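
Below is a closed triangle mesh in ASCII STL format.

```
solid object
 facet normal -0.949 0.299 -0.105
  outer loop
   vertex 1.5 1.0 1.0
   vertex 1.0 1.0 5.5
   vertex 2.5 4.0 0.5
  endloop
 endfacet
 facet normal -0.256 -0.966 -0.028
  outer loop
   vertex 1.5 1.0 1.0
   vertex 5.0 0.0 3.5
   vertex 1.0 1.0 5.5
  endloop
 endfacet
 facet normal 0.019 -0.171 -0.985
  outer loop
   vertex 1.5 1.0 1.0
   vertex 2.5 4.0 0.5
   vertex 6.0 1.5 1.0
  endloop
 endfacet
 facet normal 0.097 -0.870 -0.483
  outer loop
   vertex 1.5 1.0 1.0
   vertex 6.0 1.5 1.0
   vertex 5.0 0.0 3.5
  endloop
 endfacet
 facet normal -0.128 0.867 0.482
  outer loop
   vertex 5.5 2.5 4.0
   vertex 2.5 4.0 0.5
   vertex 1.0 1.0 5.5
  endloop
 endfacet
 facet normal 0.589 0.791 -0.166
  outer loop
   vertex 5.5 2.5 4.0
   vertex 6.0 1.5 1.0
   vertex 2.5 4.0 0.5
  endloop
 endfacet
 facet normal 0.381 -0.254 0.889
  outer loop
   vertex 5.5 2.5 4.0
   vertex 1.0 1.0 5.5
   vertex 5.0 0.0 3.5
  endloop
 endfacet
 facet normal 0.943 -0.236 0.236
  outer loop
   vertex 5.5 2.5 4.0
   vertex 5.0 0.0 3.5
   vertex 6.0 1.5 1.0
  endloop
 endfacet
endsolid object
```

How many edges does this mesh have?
12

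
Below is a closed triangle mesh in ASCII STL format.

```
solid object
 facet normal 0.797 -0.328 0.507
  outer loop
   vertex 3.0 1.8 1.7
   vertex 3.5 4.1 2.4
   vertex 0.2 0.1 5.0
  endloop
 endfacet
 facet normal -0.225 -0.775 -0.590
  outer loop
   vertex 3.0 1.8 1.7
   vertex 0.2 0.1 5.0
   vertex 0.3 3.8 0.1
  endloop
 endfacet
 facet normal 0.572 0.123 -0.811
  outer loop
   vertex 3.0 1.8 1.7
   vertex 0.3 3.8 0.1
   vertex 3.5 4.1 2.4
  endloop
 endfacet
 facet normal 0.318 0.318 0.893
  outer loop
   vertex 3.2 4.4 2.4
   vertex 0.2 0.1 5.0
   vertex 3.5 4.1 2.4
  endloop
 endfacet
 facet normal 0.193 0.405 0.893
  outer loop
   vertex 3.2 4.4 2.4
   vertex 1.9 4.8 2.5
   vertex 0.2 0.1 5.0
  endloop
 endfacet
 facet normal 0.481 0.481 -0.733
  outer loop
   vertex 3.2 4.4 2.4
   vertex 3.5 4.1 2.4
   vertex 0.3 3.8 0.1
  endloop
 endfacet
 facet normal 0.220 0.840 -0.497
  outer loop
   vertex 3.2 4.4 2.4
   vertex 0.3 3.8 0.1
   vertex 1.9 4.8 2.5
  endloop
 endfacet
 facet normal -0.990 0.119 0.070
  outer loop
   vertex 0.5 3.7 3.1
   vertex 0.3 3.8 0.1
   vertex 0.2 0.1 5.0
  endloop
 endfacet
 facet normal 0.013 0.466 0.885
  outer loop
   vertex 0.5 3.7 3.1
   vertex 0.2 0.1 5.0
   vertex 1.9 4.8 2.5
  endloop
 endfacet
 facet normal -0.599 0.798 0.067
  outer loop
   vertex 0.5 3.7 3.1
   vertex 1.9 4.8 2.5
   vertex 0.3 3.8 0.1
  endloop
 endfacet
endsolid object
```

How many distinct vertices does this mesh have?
7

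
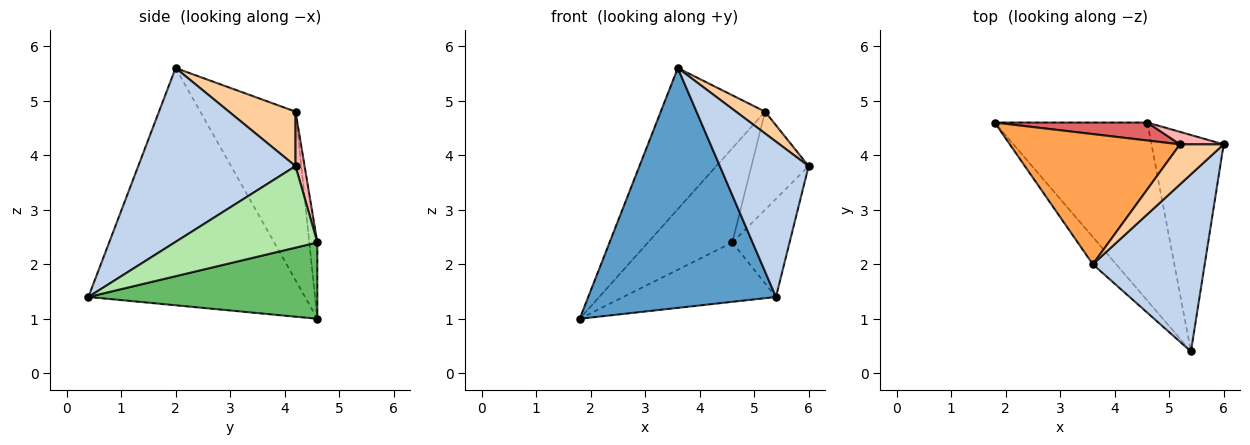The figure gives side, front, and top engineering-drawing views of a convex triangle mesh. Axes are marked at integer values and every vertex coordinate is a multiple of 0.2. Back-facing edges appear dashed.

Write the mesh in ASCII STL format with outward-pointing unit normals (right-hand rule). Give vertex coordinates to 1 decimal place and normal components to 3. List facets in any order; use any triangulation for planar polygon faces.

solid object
 facet normal -0.754 -0.653 -0.074
  outer loop
   vertex 3.6 2.0 5.6
   vertex 1.8 4.6 1.0
   vertex 5.4 0.4 1.4
  endloop
 endfacet
 facet normal 0.760 -0.429 0.489
  outer loop
   vertex 3.6 2.0 5.6
   vertex 5.4 0.4 1.4
   vertex 6.0 4.2 3.8
  endloop
 endfacet
 facet normal -0.557 0.610 0.563
  outer loop
   vertex 5.2 4.2 4.8
   vertex 1.8 4.6 1.0
   vertex 3.6 2.0 5.6
  endloop
 endfacet
 facet normal 0.739 -0.323 0.591
  outer loop
   vertex 5.2 4.2 4.8
   vertex 3.6 2.0 5.6
   vertex 6.0 4.2 3.8
  endloop
 endfacet
 facet normal 0.429 0.286 -0.857
  outer loop
   vertex 4.6 4.6 2.4
   vertex 5.4 0.4 1.4
   vertex 1.8 4.6 1.0
  endloop
 endfacet
 facet normal 0.717 0.288 -0.635
  outer loop
   vertex 4.6 4.6 2.4
   vertex 6.0 4.2 3.8
   vertex 5.4 0.4 1.4
  endloop
 endfacet
 facet normal -0.093 0.978 0.186
  outer loop
   vertex 4.6 4.6 2.4
   vertex 1.8 4.6 1.0
   vertex 5.2 4.2 4.8
  endloop
 endfacet
 facet normal 0.156 0.980 0.124
  outer loop
   vertex 4.6 4.6 2.4
   vertex 5.2 4.2 4.8
   vertex 6.0 4.2 3.8
  endloop
 endfacet
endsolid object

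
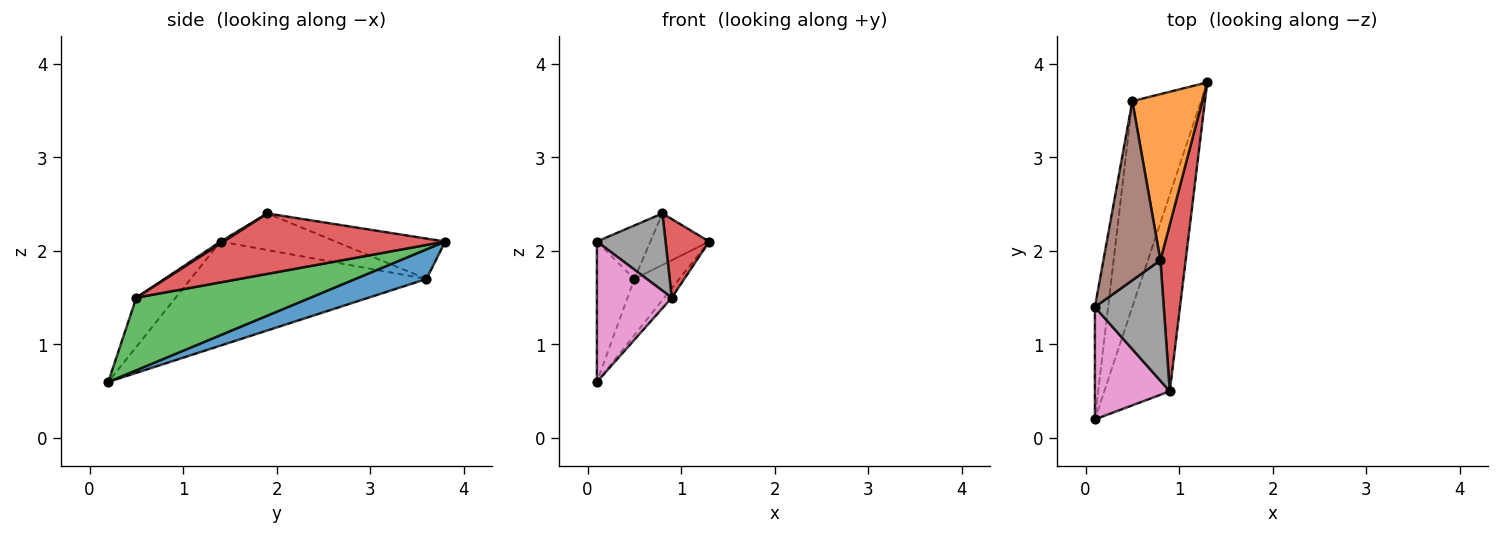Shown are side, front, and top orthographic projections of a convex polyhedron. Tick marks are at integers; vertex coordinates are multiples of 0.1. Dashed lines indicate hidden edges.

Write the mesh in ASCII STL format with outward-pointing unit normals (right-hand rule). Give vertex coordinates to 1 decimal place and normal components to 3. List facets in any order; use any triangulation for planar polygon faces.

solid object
 facet normal 0.385 0.243 -0.891
  outer loop
   vertex 0.5 3.6 1.7
   vertex 1.3 3.8 2.1
   vertex 0.1 0.2 0.6
  endloop
 endfacet
 facet normal -0.483 0.259 0.836
  outer loop
   vertex 0.5 3.6 1.7
   vertex 0.8 1.9 2.4
   vertex 1.3 3.8 2.1
  endloop
 endfacet
 facet normal 0.742 0.032 -0.670
  outer loop
   vertex 0.9 0.5 1.5
   vertex 0.1 0.2 0.6
   vertex 1.3 3.8 2.1
  endloop
 endfacet
 facet normal 0.908 -0.179 0.379
  outer loop
   vertex 0.9 0.5 1.5
   vertex 1.3 3.8 2.1
   vertex 0.8 1.9 2.4
  endloop
 endfacet
 facet normal -0.980 0.156 -0.124
  outer loop
   vertex 0.1 1.4 2.1
   vertex 0.5 3.6 1.7
   vertex 0.1 0.2 0.6
  endloop
 endfacet
 facet normal -0.524 0.244 0.816
  outer loop
   vertex 0.1 1.4 2.1
   vertex 0.8 1.9 2.4
   vertex 0.5 3.6 1.7
  endloop
 endfacet
 facet normal -0.379 -0.723 0.578
  outer loop
   vertex 0.1 1.4 2.1
   vertex 0.1 0.2 0.6
   vertex 0.9 0.5 1.5
  endloop
 endfacet
 facet normal 0.025 -0.539 0.842
  outer loop
   vertex 0.1 1.4 2.1
   vertex 0.9 0.5 1.5
   vertex 0.8 1.9 2.4
  endloop
 endfacet
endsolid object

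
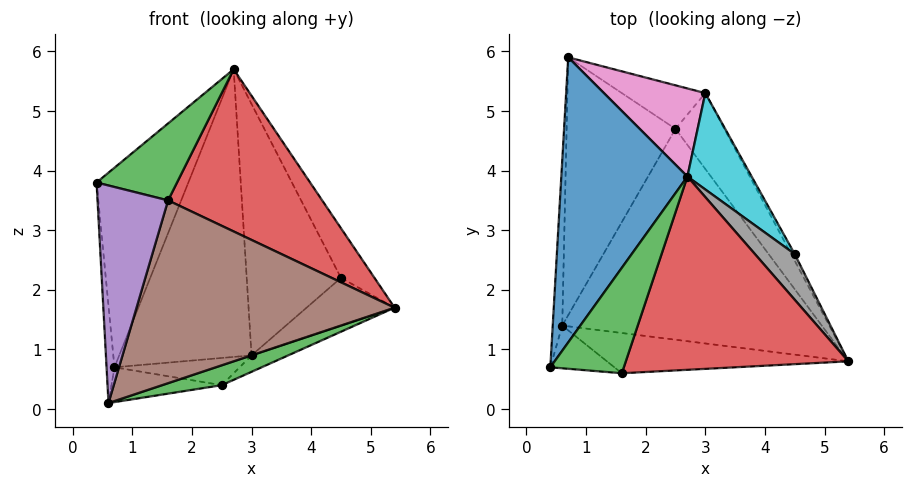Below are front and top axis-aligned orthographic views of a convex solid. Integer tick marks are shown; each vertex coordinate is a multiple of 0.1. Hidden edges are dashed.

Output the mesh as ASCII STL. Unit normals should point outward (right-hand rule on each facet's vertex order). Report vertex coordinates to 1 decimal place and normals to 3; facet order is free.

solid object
 facet normal -0.828 0.322 0.460
  outer loop
   vertex 2.7 3.9 5.7
   vertex 0.7 5.9 0.7
   vertex 0.4 0.7 3.8
  endloop
 endfacet
 facet normal -0.998 0.029 -0.049
  outer loop
   vertex 0.6 1.4 0.1
   vertex 0.4 0.7 3.8
   vertex 0.7 5.9 0.7
  endloop
 endfacet
 facet normal 0.151 -0.583 0.799
  outer loop
   vertex 1.6 0.6 3.5
   vertex 2.7 3.9 5.7
   vertex 0.4 0.7 3.8
  endloop
 endfacet
 facet normal 0.369 -0.598 0.712
  outer loop
   vertex 1.6 0.6 3.5
   vertex 5.4 0.8 1.7
   vertex 2.7 3.9 5.7
  endloop
 endfacet
 facet normal -0.129 -0.973 -0.191
  outer loop
   vertex 1.6 0.6 3.5
   vertex 0.4 0.7 3.8
   vertex 0.6 1.4 0.1
  endloop
 endfacet
 facet normal -0.050 -0.975 -0.215
  outer loop
   vertex 1.6 0.6 3.5
   vertex 0.6 1.4 0.1
   vertex 5.4 0.8 1.7
  endloop
 endfacet
 facet normal 0.219 0.933 0.286
  outer loop
   vertex 3.0 5.3 0.9
   vertex 0.7 5.9 0.7
   vertex 2.7 3.9 5.7
  endloop
 endfacet
 facet normal 0.879 0.350 0.322
  outer loop
   vertex 4.5 2.6 2.2
   vertex 2.7 3.9 5.7
   vertex 5.4 0.8 1.7
  endloop
 endfacet
 facet normal 0.885 0.461 -0.065
  outer loop
   vertex 4.5 2.6 2.2
   vertex 5.4 0.8 1.7
   vertex 3.0 5.3 0.9
  endloop
 endfacet
 facet normal 0.808 0.550 0.211
  outer loop
   vertex 4.5 2.6 2.2
   vertex 3.0 5.3 0.9
   vertex 2.7 3.9 5.7
  endloop
 endfacet
 facet normal -0.076 0.133 -0.988
  outer loop
   vertex 2.5 4.7 0.4
   vertex 0.6 1.4 0.1
   vertex 0.7 5.9 0.7
  endloop
 endfacet
 facet normal 0.207 0.518 -0.830
  outer loop
   vertex 2.5 4.7 0.4
   vertex 0.7 5.9 0.7
   vertex 3.0 5.3 0.9
  endloop
 endfacet
 facet normal 0.305 -0.089 -0.948
  outer loop
   vertex 2.5 4.7 0.4
   vertex 5.4 0.8 1.7
   vertex 0.6 1.4 0.1
  endloop
 endfacet
 facet normal 0.586 0.172 -0.792
  outer loop
   vertex 2.5 4.7 0.4
   vertex 3.0 5.3 0.9
   vertex 5.4 0.8 1.7
  endloop
 endfacet
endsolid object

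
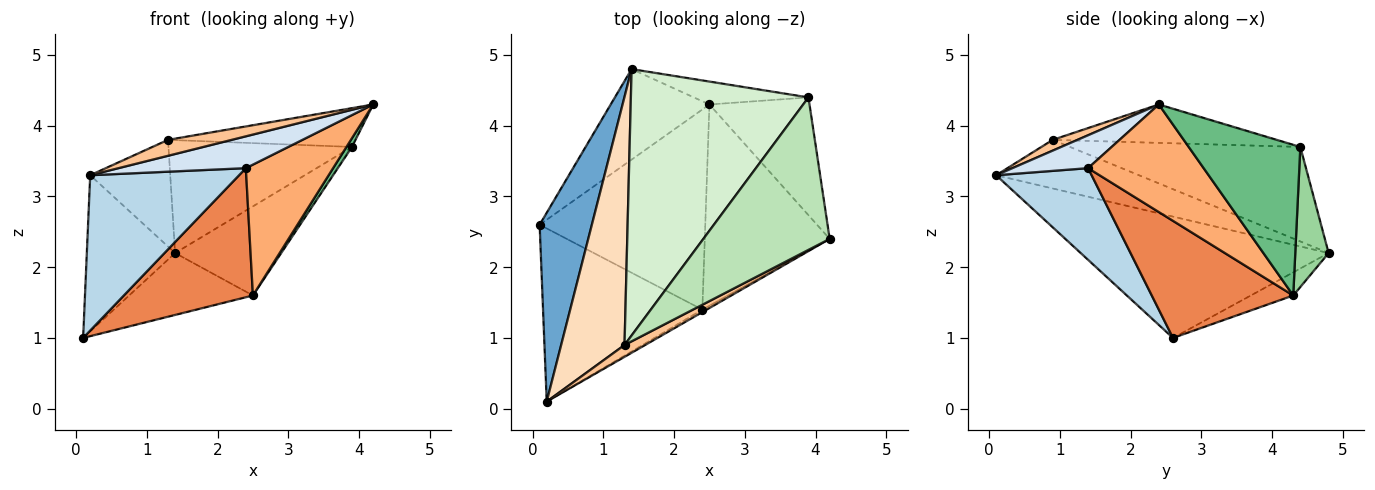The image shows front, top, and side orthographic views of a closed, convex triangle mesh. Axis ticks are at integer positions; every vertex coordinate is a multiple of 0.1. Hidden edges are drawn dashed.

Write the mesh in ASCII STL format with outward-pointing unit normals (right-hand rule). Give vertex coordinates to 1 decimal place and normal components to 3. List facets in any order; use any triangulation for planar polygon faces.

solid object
 facet normal -0.873 0.311 0.376
  outer loop
   vertex 1.4 4.8 2.2
   vertex 0.1 2.6 1.0
   vertex 0.2 0.1 3.3
  endloop
 endfacet
 facet normal -0.190 0.554 -0.810
  outer loop
   vertex 2.5 4.3 1.6
   vertex 0.1 2.6 1.0
   vertex 1.4 4.8 2.2
  endloop
 endfacet
 facet normal 0.394 -0.614 -0.684
  outer loop
   vertex 2.4 1.4 3.4
   vertex 0.2 0.1 3.3
   vertex 0.1 2.6 1.0
  endloop
 endfacet
 facet normal 0.510 -0.858 -0.067
  outer loop
   vertex 2.4 1.4 3.4
   vertex 4.2 2.4 4.3
   vertex 0.2 0.1 3.3
  endloop
 endfacet
 facet normal 0.511 -0.466 -0.722
  outer loop
   vertex 2.4 1.4 3.4
   vertex 0.1 2.6 1.0
   vertex 2.5 4.3 1.6
  endloop
 endfacet
 facet normal 0.585 -0.442 -0.680
  outer loop
   vertex 2.4 1.4 3.4
   vertex 2.5 4.3 1.6
   vertex 4.2 2.4 4.3
  endloop
 endfacet
 facet normal 0.298 -0.766 0.570
  outer loop
   vertex 1.3 0.9 3.8
   vertex 0.2 0.1 3.3
   vertex 4.2 2.4 4.3
  endloop
 endfacet
 facet normal -0.576 0.323 0.751
  outer loop
   vertex 1.3 0.9 3.8
   vertex 1.4 4.8 2.2
   vertex 0.2 0.1 3.3
  endloop
 endfacet
 facet normal 0.832 -0.041 -0.553
  outer loop
   vertex 3.9 4.4 3.7
   vertex 4.2 2.4 4.3
   vertex 2.5 4.3 1.6
  endloop
 endfacet
 facet normal 0.291 0.927 -0.238
  outer loop
   vertex 3.9 4.4 3.7
   vertex 2.5 4.3 1.6
   vertex 1.4 4.8 2.2
  endloop
 endfacet
 facet normal -0.283 0.236 0.930
  outer loop
   vertex 3.9 4.4 3.7
   vertex 1.3 0.9 3.8
   vertex 4.2 2.4 4.3
  endloop
 endfacet
 facet normal -0.440 0.350 0.827
  outer loop
   vertex 3.9 4.4 3.7
   vertex 1.4 4.8 2.2
   vertex 1.3 0.9 3.8
  endloop
 endfacet
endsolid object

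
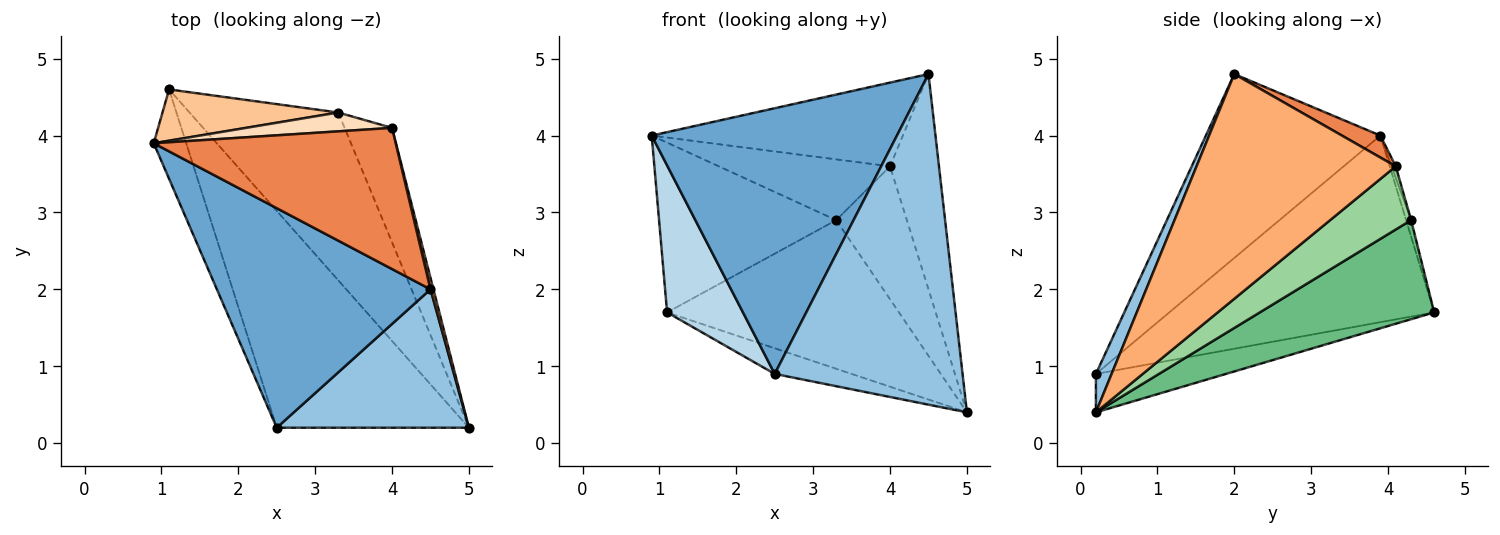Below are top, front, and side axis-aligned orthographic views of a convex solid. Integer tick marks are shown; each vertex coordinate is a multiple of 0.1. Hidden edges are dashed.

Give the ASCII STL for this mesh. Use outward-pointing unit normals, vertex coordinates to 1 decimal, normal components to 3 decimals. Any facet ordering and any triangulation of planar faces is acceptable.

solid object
 facet normal -0.481 -0.676 0.559
  outer loop
   vertex 2.5 0.2 0.9
   vertex 4.5 2.0 4.8
   vertex 0.9 3.9 4.0
  endloop
 endfacet
 facet normal 0.077 -0.920 0.385
  outer loop
   vertex 2.5 0.2 0.9
   vertex 5.0 0.2 0.4
   vertex 4.5 2.0 4.8
  endloop
 endfacet
 facet normal -0.948 -0.272 -0.165
  outer loop
   vertex 2.5 0.2 0.9
   vertex 0.9 3.9 4.0
   vertex 1.1 4.6 1.7
  endloop
 endfacet
 facet normal -0.195 0.115 -0.974
  outer loop
   vertex 2.5 0.2 0.9
   vertex 1.1 4.6 1.7
   vertex 5.0 0.2 0.4
  endloop
 endfacet
 facet normal 0.078 0.509 0.858
  outer loop
   vertex 4.0 4.1 3.6
   vertex 0.9 3.9 4.0
   vertex 4.5 2.0 4.8
  endloop
 endfacet
 facet normal 0.971 0.239 0.013
  outer loop
   vertex 4.0 4.1 3.6
   vertex 4.5 2.0 4.8
   vertex 5.0 0.2 0.4
  endloop
 endfacet
 facet normal -0.027 0.957 0.289
  outer loop
   vertex 3.3 4.3 2.9
   vertex 1.1 4.6 1.7
   vertex 0.9 3.9 4.0
  endloop
 endfacet
 facet normal -0.023 0.955 0.296
  outer loop
   vertex 3.3 4.3 2.9
   vertex 0.9 3.9 4.0
   vertex 4.0 4.1 3.6
  endloop
 endfacet
 facet normal 0.446 0.593 -0.670
  outer loop
   vertex 3.3 4.3 2.9
   vertex 5.0 0.2 0.4
   vertex 1.1 4.6 1.7
  endloop
 endfacet
 facet normal 0.656 0.572 -0.492
  outer loop
   vertex 3.3 4.3 2.9
   vertex 4.0 4.1 3.6
   vertex 5.0 0.2 0.4
  endloop
 endfacet
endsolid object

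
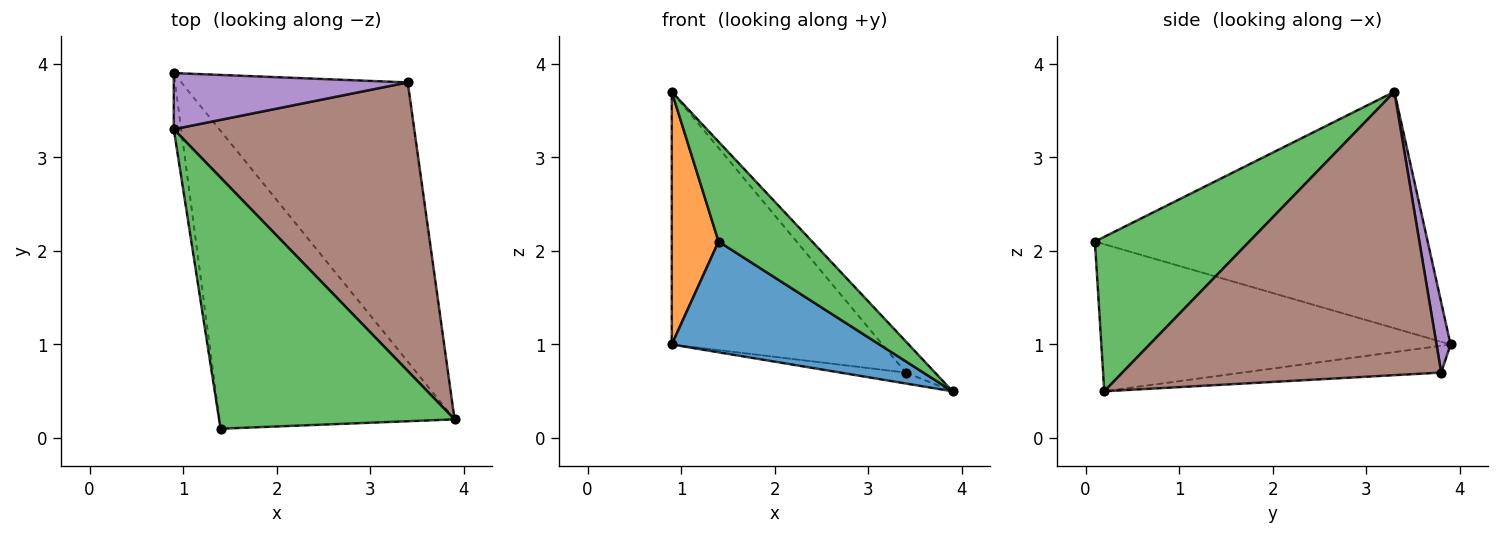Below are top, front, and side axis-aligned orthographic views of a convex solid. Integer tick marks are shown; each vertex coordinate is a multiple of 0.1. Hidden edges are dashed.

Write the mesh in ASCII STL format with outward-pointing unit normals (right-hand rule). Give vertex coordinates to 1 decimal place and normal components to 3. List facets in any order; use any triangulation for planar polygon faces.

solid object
 facet normal -0.506 -0.301 -0.809
  outer loop
   vertex 1.4 0.1 2.1
   vertex 0.9 3.9 1.0
   vertex 3.9 0.2 0.5
  endloop
 endfacet
 facet normal -0.990 -0.139 -0.031
  outer loop
   vertex 0.9 3.3 3.7
   vertex 0.9 3.9 1.0
   vertex 1.4 0.1 2.1
  endloop
 endfacet
 facet normal 0.520 -0.315 0.793
  outer loop
   vertex 0.9 3.3 3.7
   vertex 1.4 0.1 2.1
   vertex 3.9 0.2 0.5
  endloop
 endfacet
 facet normal -0.118 0.039 -0.992
  outer loop
   vertex 3.4 3.8 0.7
   vertex 3.9 0.2 0.5
   vertex 0.9 3.9 1.0
  endloop
 endfacet
 facet normal 0.065 0.974 0.216
  outer loop
   vertex 3.4 3.8 0.7
   vertex 0.9 3.9 1.0
   vertex 0.9 3.3 3.7
  endloop
 endfacet
 facet normal 0.761 0.070 0.645
  outer loop
   vertex 3.4 3.8 0.7
   vertex 0.9 3.3 3.7
   vertex 3.9 0.2 0.5
  endloop
 endfacet
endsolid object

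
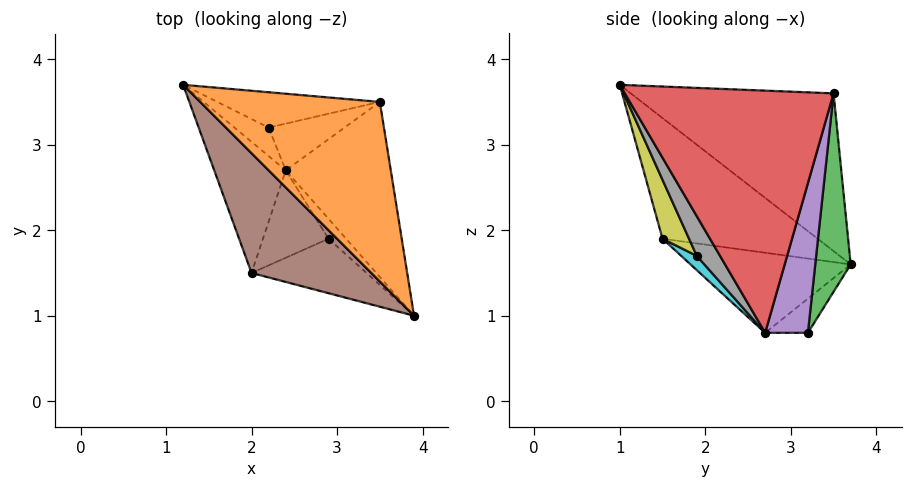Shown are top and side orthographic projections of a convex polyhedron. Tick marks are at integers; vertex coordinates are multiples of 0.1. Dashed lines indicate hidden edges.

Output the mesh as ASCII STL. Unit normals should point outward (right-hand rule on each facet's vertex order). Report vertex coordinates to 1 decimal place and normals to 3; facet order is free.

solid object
 facet normal -0.680 -0.272 -0.680
  outer loop
   vertex 2.2 3.2 0.8
   vertex 2.4 2.7 0.8
   vertex 1.2 3.7 1.6
  endloop
 endfacet
 facet normal -0.658 -0.075 0.749
  outer loop
   vertex 3.5 3.5 3.6
   vertex 1.2 3.7 1.6
   vertex 3.9 1.0 3.7
  endloop
 endfacet
 facet normal 0.281 0.932 -0.230
  outer loop
   vertex 3.5 3.5 3.6
   vertex 2.2 3.2 0.8
   vertex 1.2 3.7 1.6
  endloop
 endfacet
 facet normal 0.910 0.130 -0.394
  outer loop
   vertex 3.5 3.5 3.6
   vertex 3.9 1.0 3.7
   vertex 2.4 2.7 0.8
  endloop
 endfacet
 facet normal 0.840 0.336 -0.426
  outer loop
   vertex 3.5 3.5 3.6
   vertex 2.4 2.7 0.8
   vertex 2.2 3.2 0.8
  endloop
 endfacet
 facet normal -0.701 -0.160 0.695
  outer loop
   vertex 2.0 1.5 1.9
   vertex 3.9 1.0 3.7
   vertex 1.2 3.7 1.6
  endloop
 endfacet
 facet normal -0.701 -0.340 -0.626
  outer loop
   vertex 2.0 1.5 1.9
   vertex 1.2 3.7 1.6
   vertex 2.4 2.7 0.8
  endloop
 endfacet
 facet normal 0.908 0.115 -0.402
  outer loop
   vertex 2.9 1.9 1.7
   vertex 2.4 2.7 0.8
   vertex 3.9 1.0 3.7
  endloop
 endfacet
 facet normal 0.256 -0.827 -0.500
  outer loop
   vertex 2.9 1.9 1.7
   vertex 3.9 1.0 3.7
   vertex 2.0 1.5 1.9
  endloop
 endfacet
 facet normal 0.153 -0.695 -0.703
  outer loop
   vertex 2.9 1.9 1.7
   vertex 2.0 1.5 1.9
   vertex 2.4 2.7 0.8
  endloop
 endfacet
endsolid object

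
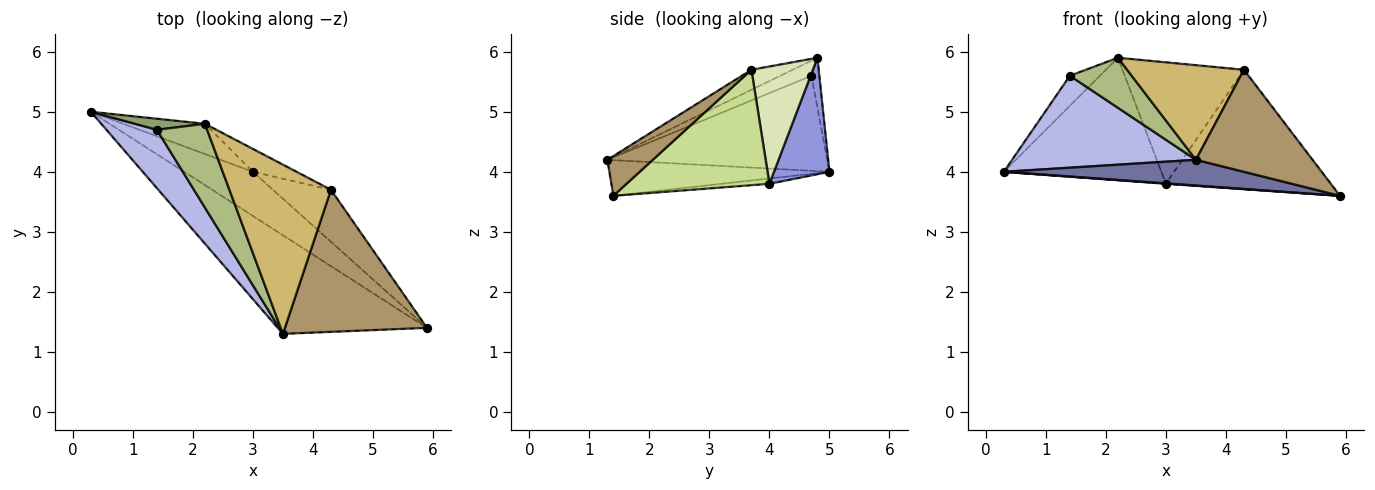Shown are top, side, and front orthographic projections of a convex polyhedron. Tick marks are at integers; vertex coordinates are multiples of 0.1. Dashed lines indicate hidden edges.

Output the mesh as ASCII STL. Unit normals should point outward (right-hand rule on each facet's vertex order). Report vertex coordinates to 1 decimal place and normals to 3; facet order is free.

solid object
 facet normal -0.225 -0.246 -0.943
  outer loop
   vertex 3.5 1.3 4.2
   vertex 0.3 5.0 4.0
   vertex 5.9 1.4 3.6
  endloop
 endfacet
 facet normal -0.077 -0.010 -0.997
  outer loop
   vertex 3.0 4.0 3.8
   vertex 5.9 1.4 3.6
   vertex 0.3 5.0 4.0
  endloop
 endfacet
 facet normal 0.323 0.919 -0.227
  outer loop
   vertex 3.0 4.0 3.8
   vertex 0.3 5.0 4.0
   vertex 2.2 4.8 5.9
  endloop
 endfacet
 facet normal -0.711 -0.594 0.377
  outer loop
   vertex 1.4 4.7 5.6
   vertex 0.3 5.0 4.0
   vertex 3.5 1.3 4.2
  endloop
 endfacet
 facet normal -0.240 0.911 0.336
  outer loop
   vertex 1.4 4.7 5.6
   vertex 2.2 4.8 5.9
   vertex 0.3 5.0 4.0
  endloop
 endfacet
 facet normal -0.250 -0.497 0.831
  outer loop
   vertex 1.4 4.7 5.6
   vertex 3.5 1.3 4.2
   vertex 2.2 4.8 5.9
  endloop
 endfacet
 facet normal 0.622 0.718 -0.312
  outer loop
   vertex 4.3 3.7 5.7
   vertex 5.9 1.4 3.6
   vertex 3.0 4.0 3.8
  endloop
 endfacet
 facet normal 0.445 0.880 -0.166
  outer loop
   vertex 4.3 3.7 5.7
   vertex 3.0 4.0 3.8
   vertex 2.2 4.8 5.9
  endloop
 endfacet
 facet normal 0.222 -0.569 0.792
  outer loop
   vertex 4.3 3.7 5.7
   vertex 3.5 1.3 4.2
   vertex 5.9 1.4 3.6
  endloop
 endfacet
 facet normal -0.170 -0.481 0.860
  outer loop
   vertex 4.3 3.7 5.7
   vertex 2.2 4.8 5.9
   vertex 3.5 1.3 4.2
  endloop
 endfacet
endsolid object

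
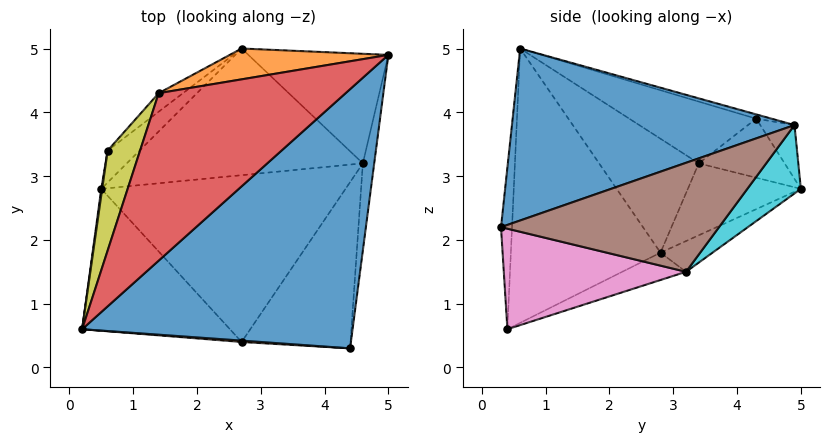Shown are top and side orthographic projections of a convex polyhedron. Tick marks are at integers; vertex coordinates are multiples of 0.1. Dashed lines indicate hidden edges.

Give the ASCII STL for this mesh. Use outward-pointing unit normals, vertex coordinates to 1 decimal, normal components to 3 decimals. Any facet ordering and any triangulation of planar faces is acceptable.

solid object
 facet normal 0.504 -0.342 0.793
  outer loop
   vertex 4.4 0.3 2.2
   vertex 5.0 4.9 3.8
   vertex 0.2 0.6 5.0
  endloop
 endfacet
 facet normal -0.066 -0.998 0.008
  outer loop
   vertex 2.7 0.4 0.6
   vertex 4.4 0.3 2.2
   vertex 0.2 0.6 5.0
  endloop
 endfacet
 facet normal -0.765 -0.495 -0.412
  outer loop
   vertex 0.5 2.8 1.8
   vertex 2.7 0.4 0.6
   vertex 0.2 0.6 5.0
  endloop
 endfacet
 facet normal -0.022 0.291 0.956
  outer loop
   vertex 1.4 4.3 3.9
   vertex 0.2 0.6 5.0
   vertex 5.0 4.9 3.8
  endloop
 endfacet
 facet normal -0.103 0.367 -0.924
  outer loop
   vertex 4.6 3.2 1.5
   vertex 2.7 0.4 0.6
   vertex 0.5 2.8 1.8
  endloop
 endfacet
 facet normal 0.990 -0.093 -0.103
  outer loop
   vertex 4.6 3.2 1.5
   vertex 5.0 4.9 3.8
   vertex 4.4 0.3 2.2
  endloop
 endfacet
 facet normal 0.662 -0.219 -0.717
  outer loop
   vertex 4.6 3.2 1.5
   vertex 4.4 0.3 2.2
   vertex 2.7 0.4 0.6
  endloop
 endfacet
 facet normal -0.989 0.146 0.008
  outer loop
   vertex 0.6 3.4 3.2
   vertex 0.5 2.8 1.8
   vertex 0.2 0.6 5.0
  endloop
 endfacet
 facet normal -0.815 0.391 0.428
  outer loop
   vertex 0.6 3.4 3.2
   vertex 0.2 0.6 5.0
   vertex 1.4 4.3 3.9
  endloop
 endfacet
 facet normal 0.294 0.744 -0.601
  outer loop
   vertex 2.7 5.0 2.8
   vertex 5.0 4.9 3.8
   vertex 4.6 3.2 1.5
  endloop
 endfacet
 facet normal -0.112 0.502 -0.858
  outer loop
   vertex 2.7 5.0 2.8
   vertex 4.6 3.2 1.5
   vertex 0.5 2.8 1.8
  endloop
 endfacet
 facet normal -0.139 0.902 0.410
  outer loop
   vertex 2.7 5.0 2.8
   vertex 1.4 4.3 3.9
   vertex 5.0 4.9 3.8
  endloop
 endfacet
 facet normal -0.615 0.739 -0.273
  outer loop
   vertex 2.7 5.0 2.8
   vertex 0.5 2.8 1.8
   vertex 0.6 3.4 3.2
  endloop
 endfacet
 facet normal -0.616 0.745 -0.254
  outer loop
   vertex 2.7 5.0 2.8
   vertex 0.6 3.4 3.2
   vertex 1.4 4.3 3.9
  endloop
 endfacet
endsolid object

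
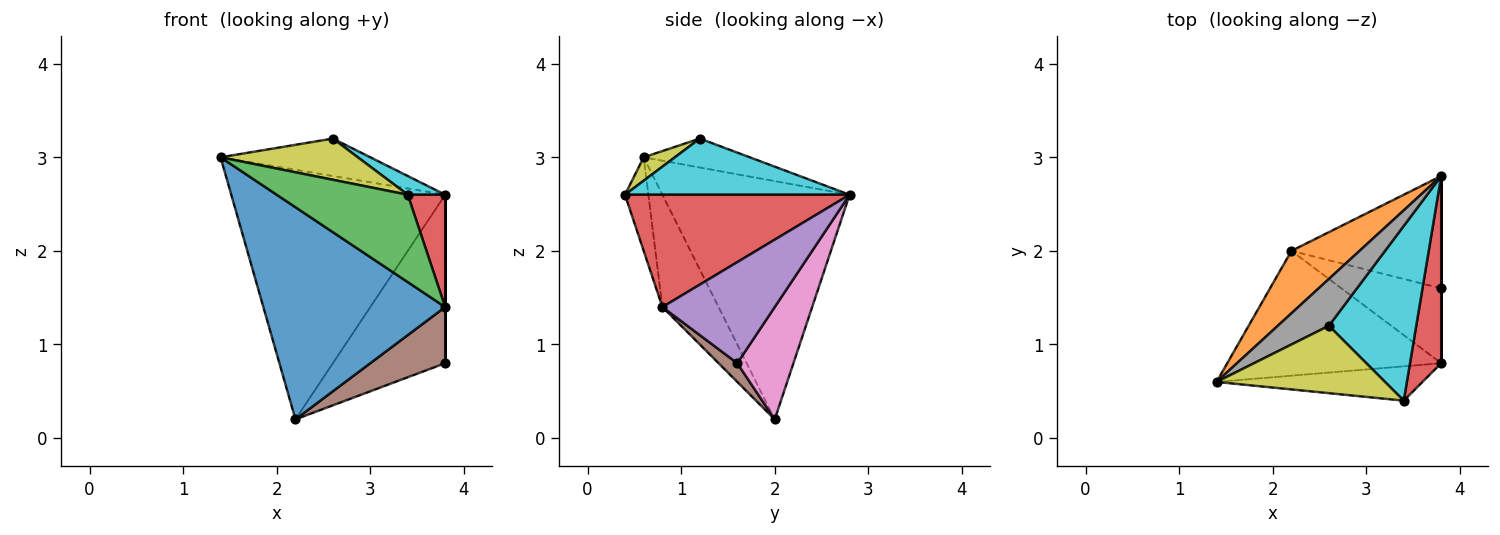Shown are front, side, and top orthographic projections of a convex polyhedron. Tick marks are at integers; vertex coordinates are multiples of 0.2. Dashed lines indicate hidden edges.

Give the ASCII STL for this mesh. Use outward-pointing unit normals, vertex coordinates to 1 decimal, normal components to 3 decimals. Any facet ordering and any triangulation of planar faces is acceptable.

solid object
 facet normal -0.257 -0.833 -0.490
  outer loop
   vertex 2.2 2.0 0.2
   vertex 3.8 0.8 1.4
   vertex 1.4 0.6 3.0
  endloop
 endfacet
 facet normal -0.647 0.740 0.185
  outer loop
   vertex 2.2 2.0 0.2
   vertex 1.4 0.6 3.0
   vertex 3.8 2.8 2.6
  endloop
 endfacet
 facet normal -0.164 -0.918 -0.361
  outer loop
   vertex 3.4 0.4 2.6
   vertex 1.4 0.6 3.0
   vertex 3.8 0.8 1.4
  endloop
 endfacet
 facet normal 0.951 -0.159 0.264
  outer loop
   vertex 3.4 0.4 2.6
   vertex 3.8 0.8 1.4
   vertex 3.8 2.8 2.6
  endloop
 endfacet
 facet normal 1.000 0.000 0.000
  outer loop
   vertex 3.8 1.6 0.8
   vertex 3.8 2.8 2.6
   vertex 3.8 0.8 1.4
  endloop
 endfacet
 facet normal 0.148 -0.593 -0.791
  outer loop
   vertex 3.8 1.6 0.8
   vertex 3.8 0.8 1.4
   vertex 2.2 2.0 0.2
  endloop
 endfacet
 facet normal 0.384 0.768 -0.512
  outer loop
   vertex 3.8 1.6 0.8
   vertex 2.2 2.0 0.2
   vertex 3.8 2.8 2.6
  endloop
 endfacet
 facet normal -0.405 0.571 0.714
  outer loop
   vertex 2.6 1.2 3.2
   vertex 3.8 2.8 2.6
   vertex 1.4 0.6 3.0
  endloop
 endfacet
 facet normal 0.118 -0.518 0.847
  outer loop
   vertex 2.6 1.2 3.2
   vertex 1.4 0.6 3.0
   vertex 3.4 0.4 2.6
  endloop
 endfacet
 facet normal 0.539 -0.090 0.838
  outer loop
   vertex 2.6 1.2 3.2
   vertex 3.4 0.4 2.6
   vertex 3.8 2.8 2.6
  endloop
 endfacet
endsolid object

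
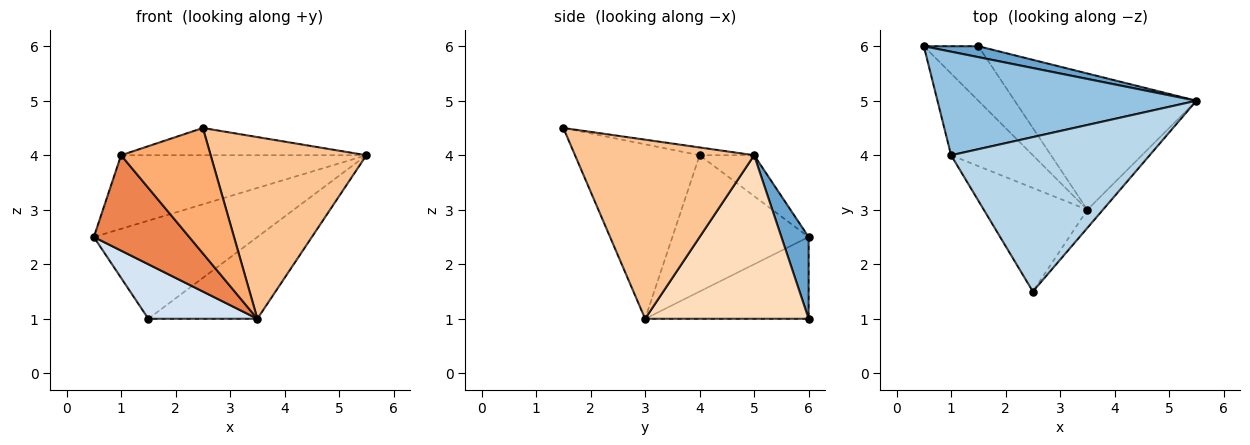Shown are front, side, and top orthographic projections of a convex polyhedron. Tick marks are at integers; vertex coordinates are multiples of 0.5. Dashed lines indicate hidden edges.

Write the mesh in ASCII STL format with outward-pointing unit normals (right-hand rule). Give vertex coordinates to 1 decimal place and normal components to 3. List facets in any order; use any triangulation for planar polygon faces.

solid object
 facet normal 0.163 0.981 0.109
  outer loop
   vertex 1.5 6.0 1.0
   vertex 0.5 6.0 2.5
   vertex 5.5 5.0 4.0
  endloop
 endfacet
 facet normal -0.128 0.574 0.809
  outer loop
   vertex 1.0 4.0 4.0
   vertex 5.5 5.0 4.0
   vertex 0.5 6.0 2.5
  endloop
 endfacet
 facet normal -0.039 0.174 0.984
  outer loop
   vertex 1.0 4.0 4.0
   vertex 2.5 1.5 4.5
   vertex 5.5 5.0 4.0
  endloop
 endfacet
 facet normal -0.728 -0.485 -0.485
  outer loop
   vertex 3.5 3.0 1.0
   vertex 0.5 6.0 2.5
   vertex 1.5 6.0 1.0
  endloop
 endfacet
 facet normal -0.735 -0.515 -0.441
  outer loop
   vertex 3.5 3.0 1.0
   vertex 1.0 4.0 4.0
   vertex 0.5 6.0 2.5
  endloop
 endfacet
 facet normal -0.731 -0.526 -0.434
  outer loop
   vertex 3.5 3.0 1.0
   vertex 2.5 1.5 4.5
   vertex 1.0 4.0 4.0
  endloop
 endfacet
 facet normal 0.753 -0.655 -0.065
  outer loop
   vertex 3.5 3.0 1.0
   vertex 5.5 5.0 4.0
   vertex 2.5 1.5 4.5
  endloop
 endfacet
 facet normal 0.611 0.407 -0.679
  outer loop
   vertex 3.5 3.0 1.0
   vertex 1.5 6.0 1.0
   vertex 5.5 5.0 4.0
  endloop
 endfacet
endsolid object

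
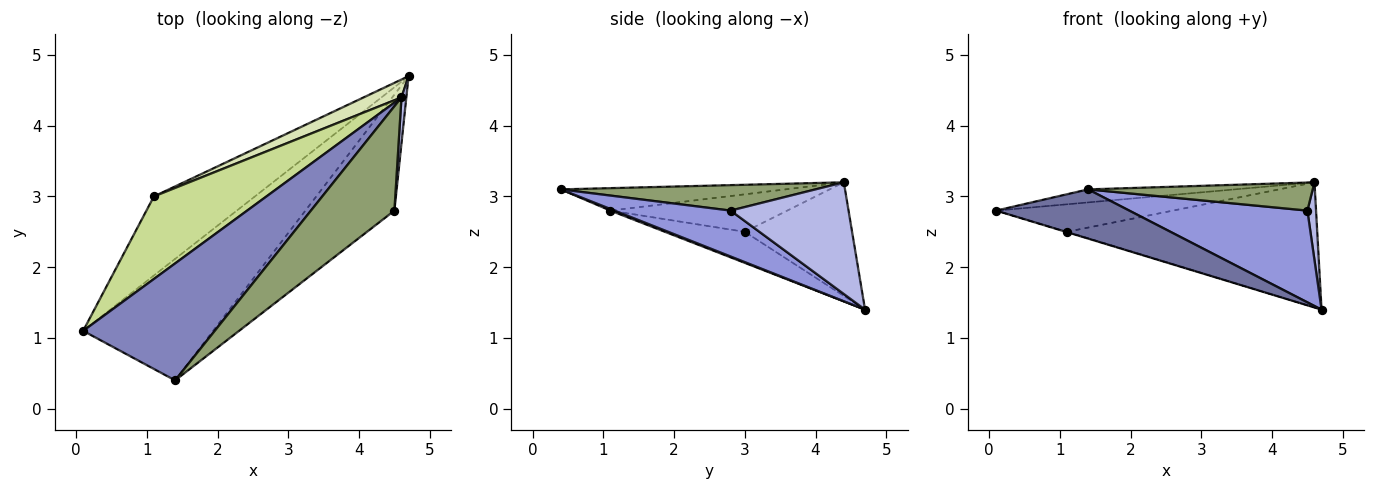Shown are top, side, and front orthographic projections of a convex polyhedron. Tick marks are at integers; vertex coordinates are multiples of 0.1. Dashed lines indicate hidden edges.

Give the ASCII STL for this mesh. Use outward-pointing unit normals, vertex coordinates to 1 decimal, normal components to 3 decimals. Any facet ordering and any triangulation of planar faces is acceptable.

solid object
 facet normal 0.012 -0.375 -0.927
  outer loop
   vertex 1.4 0.4 3.1
   vertex 0.1 1.1 2.8
   vertex 4.7 4.7 1.4
  endloop
 endfacet
 facet normal -0.167 0.109 0.980
  outer loop
   vertex 4.6 4.4 3.2
   vertex 0.1 1.1 2.8
   vertex 1.4 0.4 3.1
  endloop
 endfacet
 facet normal 0.375 -0.575 -0.727
  outer loop
   vertex 4.5 2.8 2.8
   vertex 1.4 0.4 3.1
   vertex 4.7 4.7 1.4
  endloop
 endfacet
 facet normal 0.996 -0.073 0.043
  outer loop
   vertex 4.5 2.8 2.8
   vertex 4.7 4.7 1.4
   vertex 4.6 4.4 3.2
  endloop
 endfacet
 facet normal 0.283 -0.249 0.926
  outer loop
   vertex 4.5 2.8 2.8
   vertex 4.6 4.4 3.2
   vertex 1.4 0.4 3.1
  endloop
 endfacet
 facet normal -0.294 0.004 -0.956
  outer loop
   vertex 1.1 3.0 2.5
   vertex 4.7 4.7 1.4
   vertex 0.1 1.1 2.8
  endloop
 endfacet
 facet normal -0.302 0.302 0.905
  outer loop
   vertex 1.1 3.0 2.5
   vertex 0.1 1.1 2.8
   vertex 4.6 4.4 3.2
  endloop
 endfacet
 facet normal -0.391 0.911 0.130
  outer loop
   vertex 1.1 3.0 2.5
   vertex 4.6 4.4 3.2
   vertex 4.7 4.7 1.4
  endloop
 endfacet
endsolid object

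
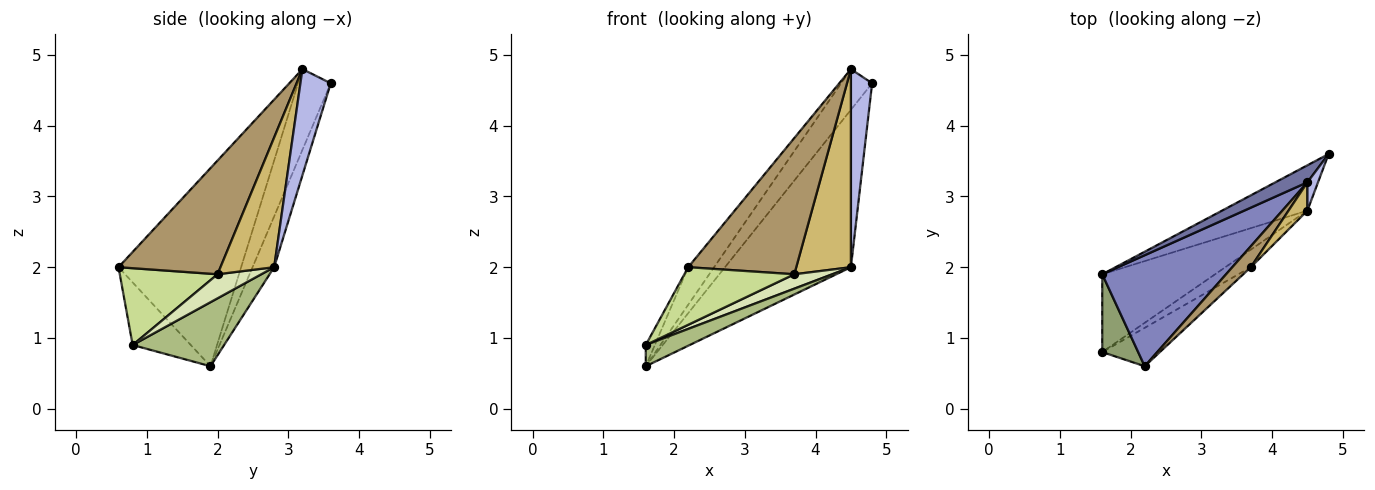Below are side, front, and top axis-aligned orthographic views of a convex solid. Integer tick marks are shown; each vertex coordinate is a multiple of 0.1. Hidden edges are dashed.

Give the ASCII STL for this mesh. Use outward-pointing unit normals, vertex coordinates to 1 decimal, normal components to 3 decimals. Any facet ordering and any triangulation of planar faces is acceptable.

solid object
 facet normal -0.697 0.661 0.277
  outer loop
   vertex 4.5 3.2 4.8
   vertex 4.8 3.6 4.6
   vertex 1.6 1.9 0.6
  endloop
 endfacet
 facet normal -0.835 0.177 0.522
  outer loop
   vertex 4.5 3.2 4.8
   vertex 1.6 1.9 0.6
   vertex 2.2 0.6 2.0
  endloop
 endfacet
 facet normal -0.162 0.948 -0.273
  outer loop
   vertex 4.5 2.8 2.0
   vertex 1.6 1.9 0.6
   vertex 4.8 3.6 4.6
  endloop
 endfacet
 facet normal 0.816 -0.572 0.082
  outer loop
   vertex 4.5 2.8 2.0
   vertex 4.8 3.6 4.6
   vertex 4.5 3.2 4.8
  endloop
 endfacet
 facet normal -0.859 0.135 0.493
  outer loop
   vertex 1.6 0.8 0.9
   vertex 2.2 0.6 2.0
   vertex 1.6 1.9 0.6
  endloop
 endfacet
 facet normal 0.480 -0.231 -0.846
  outer loop
   vertex 1.6 0.8 0.9
   vertex 1.6 1.9 0.6
   vertex 4.5 2.8 2.0
  endloop
 endfacet
 facet normal 0.595 -0.669 -0.446
  outer loop
   vertex 3.7 2.0 1.9
   vertex 2.2 0.6 2.0
   vertex 1.6 0.8 0.9
  endloop
 endfacet
 facet normal 0.590 -0.512 -0.625
  outer loop
   vertex 3.7 2.0 1.9
   vertex 1.6 0.8 0.9
   vertex 4.5 2.8 2.0
  endloop
 endfacet
 facet normal 0.682 -0.723 0.111
  outer loop
   vertex 3.7 2.0 1.9
   vertex 4.5 3.2 4.8
   vertex 2.2 0.6 2.0
  endloop
 endfacet
 facet normal 0.697 -0.710 0.101
  outer loop
   vertex 3.7 2.0 1.9
   vertex 4.5 2.8 2.0
   vertex 4.5 3.2 4.8
  endloop
 endfacet
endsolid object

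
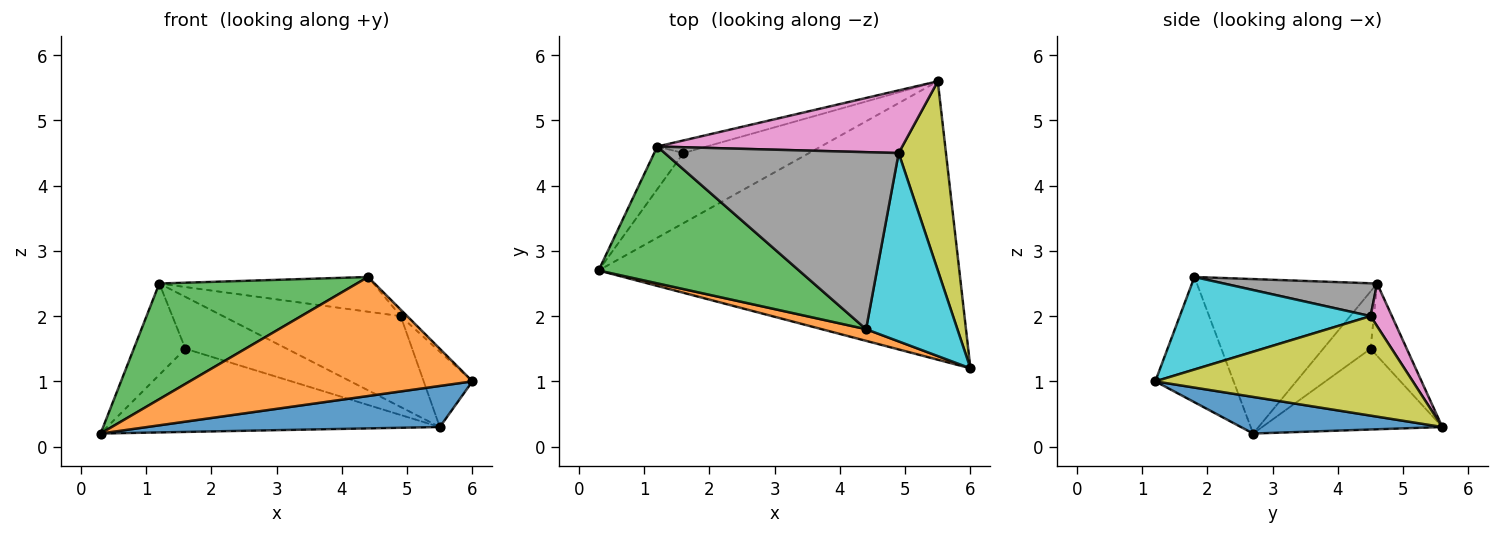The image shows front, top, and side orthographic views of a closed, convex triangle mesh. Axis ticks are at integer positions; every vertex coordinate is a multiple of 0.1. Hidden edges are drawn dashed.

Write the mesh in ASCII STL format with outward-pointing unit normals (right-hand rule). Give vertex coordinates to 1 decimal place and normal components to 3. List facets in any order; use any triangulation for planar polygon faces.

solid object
 facet normal 0.100 -0.145 -0.984
  outer loop
   vertex 5.5 5.6 0.3
   vertex 6.0 1.2 1.0
   vertex 0.3 2.7 0.2
  endloop
 endfacet
 facet normal -0.266 -0.959 0.094
  outer loop
   vertex 4.4 1.8 2.6
   vertex 0.3 2.7 0.2
   vertex 6.0 1.2 1.0
  endloop
 endfacet
 facet normal -0.507 -0.556 0.658
  outer loop
   vertex 1.2 4.6 2.5
   vertex 0.3 2.7 0.2
   vertex 4.4 1.8 2.6
  endloop
 endfacet
 facet normal -0.382 0.706 -0.596
  outer loop
   vertex 1.6 4.5 1.5
   vertex 5.5 5.6 0.3
   vertex 0.3 2.7 0.2
  endloop
 endfacet
 facet normal -0.639 0.697 -0.325
  outer loop
   vertex 1.6 4.5 1.5
   vertex 0.3 2.7 0.2
   vertex 1.2 4.6 2.5
  endloop
 endfacet
 facet normal -0.328 0.918 -0.223
  outer loop
   vertex 1.6 4.5 1.5
   vertex 1.2 4.6 2.5
   vertex 5.5 5.6 0.3
  endloop
 endfacet
 facet normal 0.098 0.819 0.565
  outer loop
   vertex 4.9 4.5 2.0
   vertex 5.5 5.6 0.3
   vertex 1.2 4.6 2.5
  endloop
 endfacet
 facet normal 0.137 0.191 0.972
  outer loop
   vertex 4.9 4.5 2.0
   vertex 1.2 4.6 2.5
   vertex 4.4 1.8 2.6
  endloop
 endfacet
 facet normal 0.890 0.168 0.423
  outer loop
   vertex 4.9 4.5 2.0
   vertex 6.0 1.2 1.0
   vertex 5.5 5.6 0.3
  endloop
 endfacet
 facet normal 0.711 0.024 0.702
  outer loop
   vertex 4.9 4.5 2.0
   vertex 4.4 1.8 2.6
   vertex 6.0 1.2 1.0
  endloop
 endfacet
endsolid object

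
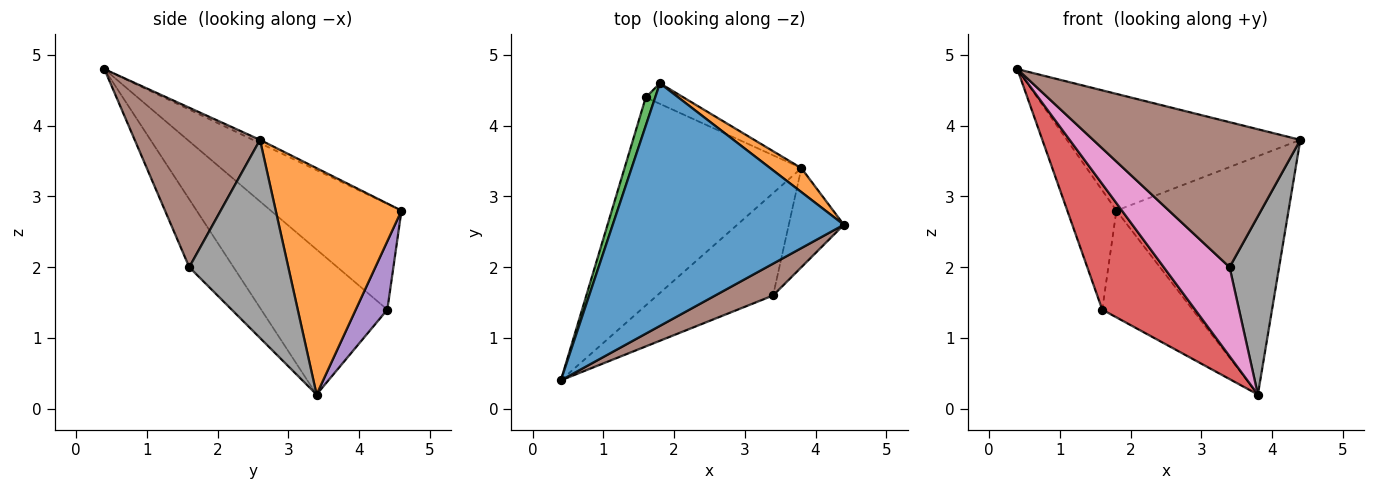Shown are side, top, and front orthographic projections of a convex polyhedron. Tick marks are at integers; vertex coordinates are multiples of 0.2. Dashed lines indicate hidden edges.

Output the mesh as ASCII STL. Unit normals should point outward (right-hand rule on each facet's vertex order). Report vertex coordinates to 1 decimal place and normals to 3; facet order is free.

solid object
 facet normal -0.013 0.433 0.901
  outer loop
   vertex 1.8 4.6 2.8
   vertex 0.4 0.4 4.8
   vertex 4.4 2.6 3.8
  endloop
 endfacet
 facet normal 0.588 0.805 0.081
  outer loop
   vertex 3.8 3.4 0.2
   vertex 1.8 4.6 2.8
   vertex 4.4 2.6 3.8
  endloop
 endfacet
 facet normal -0.933 0.351 0.083
  outer loop
   vertex 1.6 4.4 1.4
   vertex 0.4 0.4 4.8
   vertex 1.8 4.6 2.8
  endloop
 endfacet
 facet normal -0.575 -0.423 -0.701
  outer loop
   vertex 1.6 4.4 1.4
   vertex 3.8 3.4 0.2
   vertex 0.4 0.4 4.8
  endloop
 endfacet
 facet normal 0.325 0.929 -0.179
  outer loop
   vertex 1.6 4.4 1.4
   vertex 1.8 4.6 2.8
   vertex 3.8 3.4 0.2
  endloop
 endfacet
 facet normal 0.509 -0.841 0.185
  outer loop
   vertex 3.4 1.6 2.0
   vertex 4.4 2.6 3.8
   vertex 0.4 0.4 4.8
  endloop
 endfacet
 facet normal -0.404 -0.600 -0.690
  outer loop
   vertex 3.4 1.6 2.0
   vertex 0.4 0.4 4.8
   vertex 3.8 3.4 0.2
  endloop
 endfacet
 facet normal 0.868 -0.434 -0.241
  outer loop
   vertex 3.4 1.6 2.0
   vertex 3.8 3.4 0.2
   vertex 4.4 2.6 3.8
  endloop
 endfacet
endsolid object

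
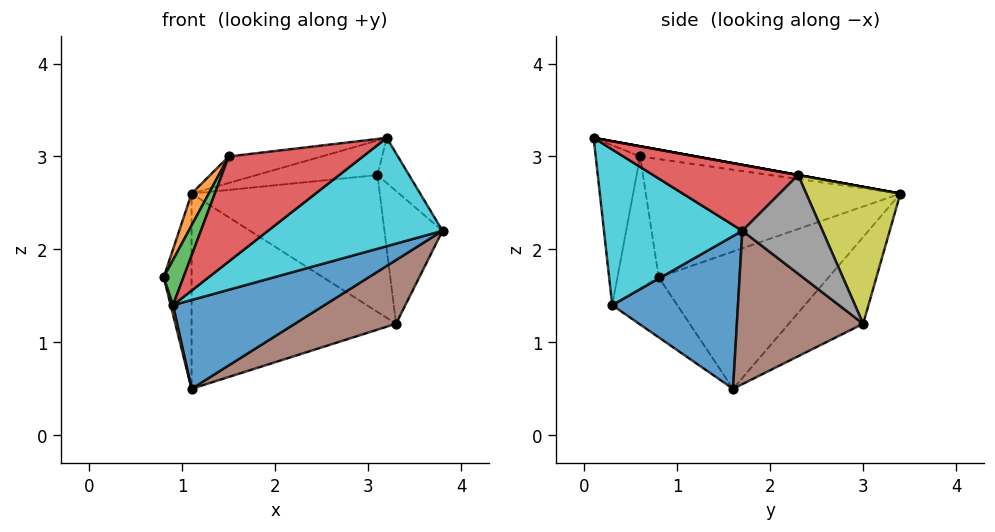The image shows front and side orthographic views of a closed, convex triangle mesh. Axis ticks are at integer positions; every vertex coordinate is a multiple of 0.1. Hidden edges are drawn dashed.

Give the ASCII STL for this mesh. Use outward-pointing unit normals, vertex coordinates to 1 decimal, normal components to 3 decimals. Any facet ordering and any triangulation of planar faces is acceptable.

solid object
 facet normal -0.977 0.160 -0.137
  outer loop
   vertex 1.1 1.6 0.5
   vertex 0.8 0.8 1.7
   vertex 1.1 3.4 2.6
  endloop
 endfacet
 facet normal -0.883 -0.060 0.466
  outer loop
   vertex 1.5 0.6 3.0
   vertex 1.1 3.4 2.6
   vertex 0.8 0.8 1.7
  endloop
 endfacet
 facet normal -0.078 0.130 0.988
  outer loop
   vertex 1.5 0.6 3.0
   vertex 3.2 0.1 3.2
   vertex 1.1 3.4 2.6
  endloop
 endfacet
 facet normal 0.717 0.156 0.680
  outer loop
   vertex 3.1 2.3 2.8
   vertex 3.2 0.1 3.2
   vertex 3.8 1.7 2.2
  endloop
 endfacet
 facet normal 0.000 0.179 0.984
  outer loop
   vertex 3.1 2.3 2.8
   vertex 1.1 3.4 2.6
   vertex 3.2 0.1 3.2
  endloop
 endfacet
 facet normal 0.499 -0.400 -0.769
  outer loop
   vertex 3.3 3.0 1.2
   vertex 3.8 1.7 2.2
   vertex 1.1 1.6 0.5
  endloop
 endfacet
 facet normal -0.266 0.732 -0.627
  outer loop
   vertex 3.3 3.0 1.2
   vertex 1.1 1.6 0.5
   vertex 1.1 3.4 2.6
  endloop
 endfacet
 facet normal 0.762 0.552 0.337
  outer loop
   vertex 3.3 3.0 1.2
   vertex 3.1 2.3 2.8
   vertex 3.8 1.7 2.2
  endloop
 endfacet
 facet normal 0.408 0.816 0.408
  outer loop
   vertex 3.3 3.0 1.2
   vertex 1.1 3.4 2.6
   vertex 3.1 2.3 2.8
  endloop
 endfacet
 facet normal 0.466 -0.588 -0.661
  outer loop
   vertex 0.9 0.3 1.4
   vertex 3.8 1.7 2.2
   vertex 3.2 0.1 3.2
  endloop
 endfacet
 facet normal 0.459 -0.552 -0.696
  outer loop
   vertex 0.9 0.3 1.4
   vertex 1.1 1.6 0.5
   vertex 3.8 1.7 2.2
  endloop
 endfacet
 facet normal -0.964 -0.034 -0.264
  outer loop
   vertex 0.9 0.3 1.4
   vertex 0.8 0.8 1.7
   vertex 1.1 1.6 0.5
  endloop
 endfacet
 facet normal -0.832 -0.398 0.387
  outer loop
   vertex 0.9 0.3 1.4
   vertex 1.5 0.6 3.0
   vertex 0.8 0.8 1.7
  endloop
 endfacet
 facet normal -0.301 -0.910 0.284
  outer loop
   vertex 0.9 0.3 1.4
   vertex 3.2 0.1 3.2
   vertex 1.5 0.6 3.0
  endloop
 endfacet
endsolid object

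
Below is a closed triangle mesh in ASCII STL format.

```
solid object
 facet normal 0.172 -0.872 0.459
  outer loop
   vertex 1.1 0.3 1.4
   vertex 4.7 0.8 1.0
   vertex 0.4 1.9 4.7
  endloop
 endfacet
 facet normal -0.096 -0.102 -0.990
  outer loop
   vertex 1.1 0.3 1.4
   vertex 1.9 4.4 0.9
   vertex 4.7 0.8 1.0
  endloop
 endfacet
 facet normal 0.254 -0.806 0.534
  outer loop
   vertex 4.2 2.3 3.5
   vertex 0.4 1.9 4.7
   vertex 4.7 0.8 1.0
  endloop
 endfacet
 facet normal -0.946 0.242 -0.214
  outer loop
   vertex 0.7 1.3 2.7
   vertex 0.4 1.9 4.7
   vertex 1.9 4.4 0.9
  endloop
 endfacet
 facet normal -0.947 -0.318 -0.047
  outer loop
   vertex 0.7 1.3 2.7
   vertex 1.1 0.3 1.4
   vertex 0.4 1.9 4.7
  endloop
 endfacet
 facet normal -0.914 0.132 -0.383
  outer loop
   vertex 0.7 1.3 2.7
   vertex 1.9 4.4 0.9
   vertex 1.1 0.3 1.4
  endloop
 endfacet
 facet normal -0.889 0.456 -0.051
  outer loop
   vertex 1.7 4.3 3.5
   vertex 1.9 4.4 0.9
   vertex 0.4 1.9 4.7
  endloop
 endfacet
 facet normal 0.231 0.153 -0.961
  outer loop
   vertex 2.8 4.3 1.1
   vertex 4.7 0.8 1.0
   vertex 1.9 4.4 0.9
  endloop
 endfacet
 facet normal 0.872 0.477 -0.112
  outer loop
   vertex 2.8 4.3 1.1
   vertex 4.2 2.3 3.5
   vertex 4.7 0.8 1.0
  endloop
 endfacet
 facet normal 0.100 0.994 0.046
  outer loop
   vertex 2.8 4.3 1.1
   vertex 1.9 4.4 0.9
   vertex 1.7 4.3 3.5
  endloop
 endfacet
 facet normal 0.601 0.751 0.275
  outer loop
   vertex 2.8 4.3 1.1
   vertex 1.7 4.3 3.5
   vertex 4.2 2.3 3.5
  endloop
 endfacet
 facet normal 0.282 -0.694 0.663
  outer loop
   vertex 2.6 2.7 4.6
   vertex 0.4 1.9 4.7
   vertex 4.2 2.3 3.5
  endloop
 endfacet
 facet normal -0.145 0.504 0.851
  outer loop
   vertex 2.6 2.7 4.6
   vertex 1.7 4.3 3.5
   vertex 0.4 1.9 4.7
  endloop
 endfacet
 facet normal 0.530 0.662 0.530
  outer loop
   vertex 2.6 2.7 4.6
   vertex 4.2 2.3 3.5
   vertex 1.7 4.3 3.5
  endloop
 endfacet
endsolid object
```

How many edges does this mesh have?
21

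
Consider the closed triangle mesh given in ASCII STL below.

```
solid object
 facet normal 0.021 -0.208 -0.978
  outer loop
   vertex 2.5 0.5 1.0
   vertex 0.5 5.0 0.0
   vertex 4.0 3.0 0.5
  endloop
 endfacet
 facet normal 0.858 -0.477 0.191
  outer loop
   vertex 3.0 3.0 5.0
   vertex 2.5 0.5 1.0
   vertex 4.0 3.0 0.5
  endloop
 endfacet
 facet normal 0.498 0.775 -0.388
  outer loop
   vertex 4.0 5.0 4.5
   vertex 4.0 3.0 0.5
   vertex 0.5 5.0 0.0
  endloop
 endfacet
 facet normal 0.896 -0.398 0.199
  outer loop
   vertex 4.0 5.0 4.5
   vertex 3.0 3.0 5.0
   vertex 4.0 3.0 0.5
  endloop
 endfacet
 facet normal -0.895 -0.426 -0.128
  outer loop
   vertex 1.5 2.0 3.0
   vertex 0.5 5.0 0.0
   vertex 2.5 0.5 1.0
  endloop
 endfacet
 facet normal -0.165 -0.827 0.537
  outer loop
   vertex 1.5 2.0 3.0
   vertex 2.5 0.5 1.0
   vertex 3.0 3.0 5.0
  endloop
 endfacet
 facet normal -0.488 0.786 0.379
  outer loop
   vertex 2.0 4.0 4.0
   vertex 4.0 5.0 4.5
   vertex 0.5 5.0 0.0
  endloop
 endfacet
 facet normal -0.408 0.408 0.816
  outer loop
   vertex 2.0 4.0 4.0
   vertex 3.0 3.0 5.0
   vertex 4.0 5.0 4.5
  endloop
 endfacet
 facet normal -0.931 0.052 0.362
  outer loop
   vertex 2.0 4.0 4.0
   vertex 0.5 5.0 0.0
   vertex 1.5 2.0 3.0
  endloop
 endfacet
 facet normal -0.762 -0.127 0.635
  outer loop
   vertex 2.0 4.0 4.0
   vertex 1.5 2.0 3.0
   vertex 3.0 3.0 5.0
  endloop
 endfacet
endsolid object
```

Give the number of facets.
10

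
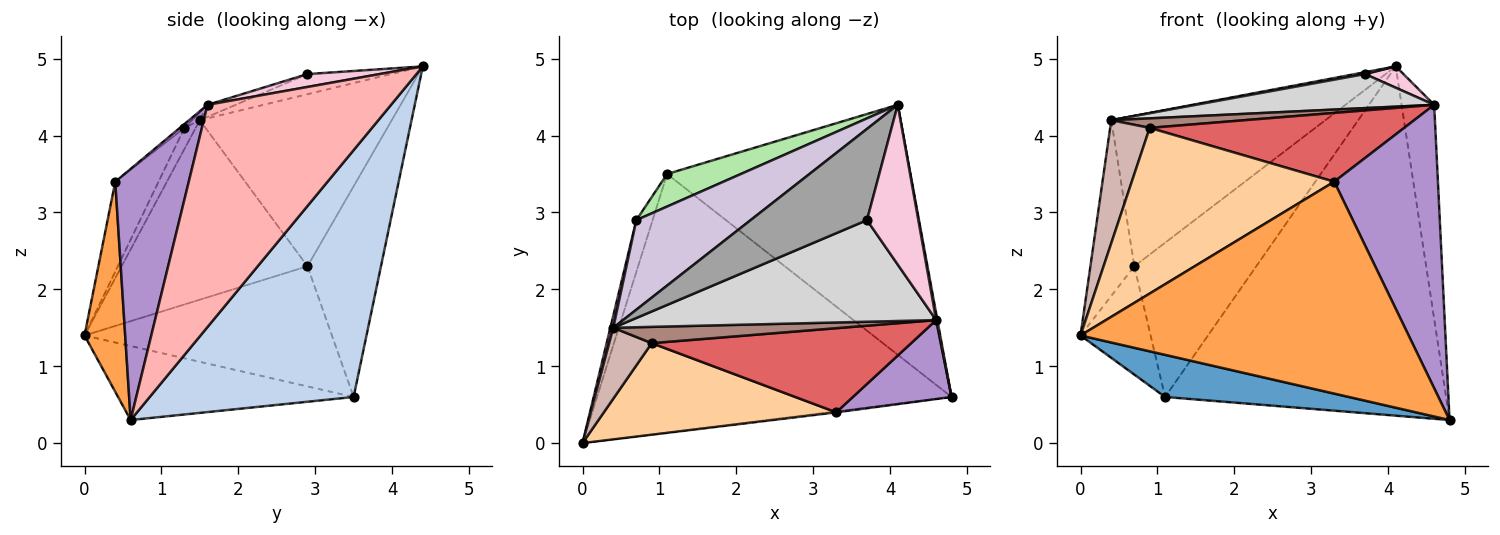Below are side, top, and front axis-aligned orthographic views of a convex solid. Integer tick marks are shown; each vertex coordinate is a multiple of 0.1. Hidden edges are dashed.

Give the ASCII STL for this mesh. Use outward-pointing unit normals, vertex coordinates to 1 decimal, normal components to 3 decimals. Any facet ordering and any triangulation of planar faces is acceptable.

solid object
 facet normal -0.202 -0.158 -0.967
  outer loop
   vertex 1.1 3.5 0.6
   vertex 4.8 0.6 0.3
   vertex 0.0 0.0 1.4
  endloop
 endfacet
 facet normal 0.508 0.700 -0.501
  outer loop
   vertex 1.1 3.5 0.6
   vertex 4.1 4.4 4.9
   vertex 4.8 0.6 0.3
  endloop
 endfacet
 facet normal 0.123 -0.992 -0.005
  outer loop
   vertex 3.3 0.4 3.4
   vertex 0.0 0.0 1.4
   vertex 4.8 0.6 0.3
  endloop
 endfacet
 facet normal -0.184 -0.860 0.476
  outer loop
   vertex 3.3 0.4 3.4
   vertex 0.9 1.3 4.1
   vertex 0.0 0.0 1.4
  endloop
 endfacet
 facet normal -0.954 0.270 -0.129
  outer loop
   vertex 0.7 2.9 2.3
   vertex 1.1 3.5 0.6
   vertex 0.0 0.0 1.4
  endloop
 endfacet
 facet normal -0.508 0.843 0.178
  outer loop
   vertex 0.7 2.9 2.3
   vertex 4.1 4.4 4.9
   vertex 1.1 3.5 0.6
  endloop
 endfacet
 facet normal -0.011 -0.633 0.774
  outer loop
   vertex 4.6 1.6 4.4
   vertex 0.9 1.3 4.1
   vertex 3.3 0.4 3.4
  endloop
 endfacet
 facet normal 0.985 0.175 0.005
  outer loop
   vertex 4.6 1.6 4.4
   vertex 4.8 0.6 0.3
   vertex 4.1 4.4 4.9
  endloop
 endfacet
 facet normal 0.564 -0.796 0.222
  outer loop
   vertex 4.6 1.6 4.4
   vertex 3.3 0.4 3.4
   vertex 4.8 0.6 0.3
  endloop
 endfacet
 facet normal -0.610 0.681 0.405
  outer loop
   vertex 0.4 1.5 4.2
   vertex 4.1 4.4 4.9
   vertex 0.7 2.9 2.3
  endloop
 endfacet
 facet normal -0.029 -0.504 0.863
  outer loop
   vertex 0.4 1.5 4.2
   vertex 0.9 1.3 4.1
   vertex 4.6 1.6 4.4
  endloop
 endfacet
 facet normal -0.240 -0.841 0.485
  outer loop
   vertex 0.4 1.5 4.2
   vertex 0.0 0.0 1.4
   vertex 0.9 1.3 4.1
  endloop
 endfacet
 facet normal -0.973 0.230 0.016
  outer loop
   vertex 0.4 1.5 4.2
   vertex 0.7 2.9 2.3
   vertex 0.0 0.0 1.4
  endloop
 endfacet
 facet normal 0.242 -0.129 0.962
  outer loop
   vertex 3.7 2.9 4.8
   vertex 4.6 1.6 4.4
   vertex 4.1 4.4 4.9
  endloop
 endfacet
 facet normal -0.171 -0.020 0.985
  outer loop
   vertex 3.7 2.9 4.8
   vertex 4.1 4.4 4.9
   vertex 0.4 1.5 4.2
  endloop
 endfacet
 facet normal -0.038 -0.318 0.948
  outer loop
   vertex 3.7 2.9 4.8
   vertex 0.4 1.5 4.2
   vertex 4.6 1.6 4.4
  endloop
 endfacet
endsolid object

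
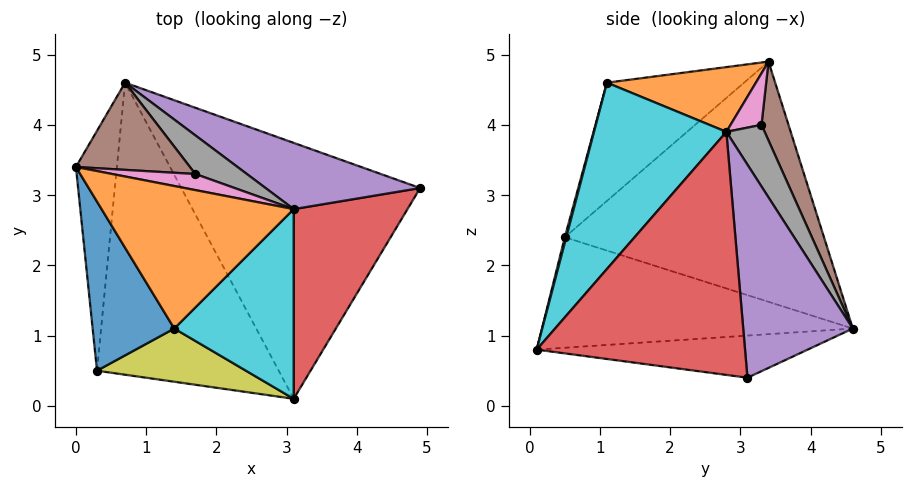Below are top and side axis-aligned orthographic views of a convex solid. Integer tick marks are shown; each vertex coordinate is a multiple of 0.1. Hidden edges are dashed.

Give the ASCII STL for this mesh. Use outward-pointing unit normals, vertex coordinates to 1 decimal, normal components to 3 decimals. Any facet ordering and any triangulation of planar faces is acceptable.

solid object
 facet normal -0.174 -0.027 -0.984
  outer loop
   vertex 0.7 4.6 1.1
   vertex 4.9 3.1 0.4
   vertex 3.1 0.1 0.8
  endloop
 endfacet
 facet normal -0.985 0.043 -0.168
  outer loop
   vertex 0.3 0.5 2.4
   vertex 0.0 3.4 4.9
   vertex 0.7 4.6 1.1
  endloop
 endfacet
 facet normal -0.508 -0.215 -0.834
  outer loop
   vertex 0.3 0.5 2.4
   vertex 0.7 4.6 1.1
   vertex 3.1 0.1 0.8
  endloop
 endfacet
 facet normal 0.814 -0.438 0.381
  outer loop
   vertex 3.1 2.8 3.9
   vertex 3.1 0.1 0.8
   vertex 4.9 3.1 0.4
  endloop
 endfacet
 facet normal 0.363 0.894 0.263
  outer loop
   vertex 3.1 2.8 3.9
   vertex 4.9 3.1 0.4
   vertex 0.7 4.6 1.1
  endloop
 endfacet
 facet normal 0.229 0.915 0.331
  outer loop
   vertex 1.7 3.3 4.0
   vertex 0.7 4.6 1.1
   vertex 0.0 3.4 4.9
  endloop
 endfacet
 facet normal 0.320 0.794 0.517
  outer loop
   vertex 1.7 3.3 4.0
   vertex 0.0 3.4 4.9
   vertex 3.1 2.8 3.9
  endloop
 endfacet
 facet normal 0.340 0.896 0.284
  outer loop
   vertex 1.7 3.3 4.0
   vertex 3.1 2.8 3.9
   vertex 0.7 4.6 1.1
  endloop
 endfacet
 facet normal 0.010 -0.966 0.259
  outer loop
   vertex 1.4 1.1 4.6
   vertex 0.3 0.5 2.4
   vertex 3.1 0.1 0.8
  endloop
 endfacet
 facet normal 0.716 -0.527 0.459
  outer loop
   vertex 1.4 1.1 4.6
   vertex 3.1 0.1 0.8
   vertex 3.1 2.8 3.9
  endloop
 endfacet
 facet normal -0.713 -0.498 0.493
  outer loop
   vertex 1.4 1.1 4.6
   vertex 0.0 3.4 4.9
   vertex 0.3 0.5 2.4
  endloop
 endfacet
 facet normal 0.319 0.071 0.945
  outer loop
   vertex 1.4 1.1 4.6
   vertex 3.1 2.8 3.9
   vertex 0.0 3.4 4.9
  endloop
 endfacet
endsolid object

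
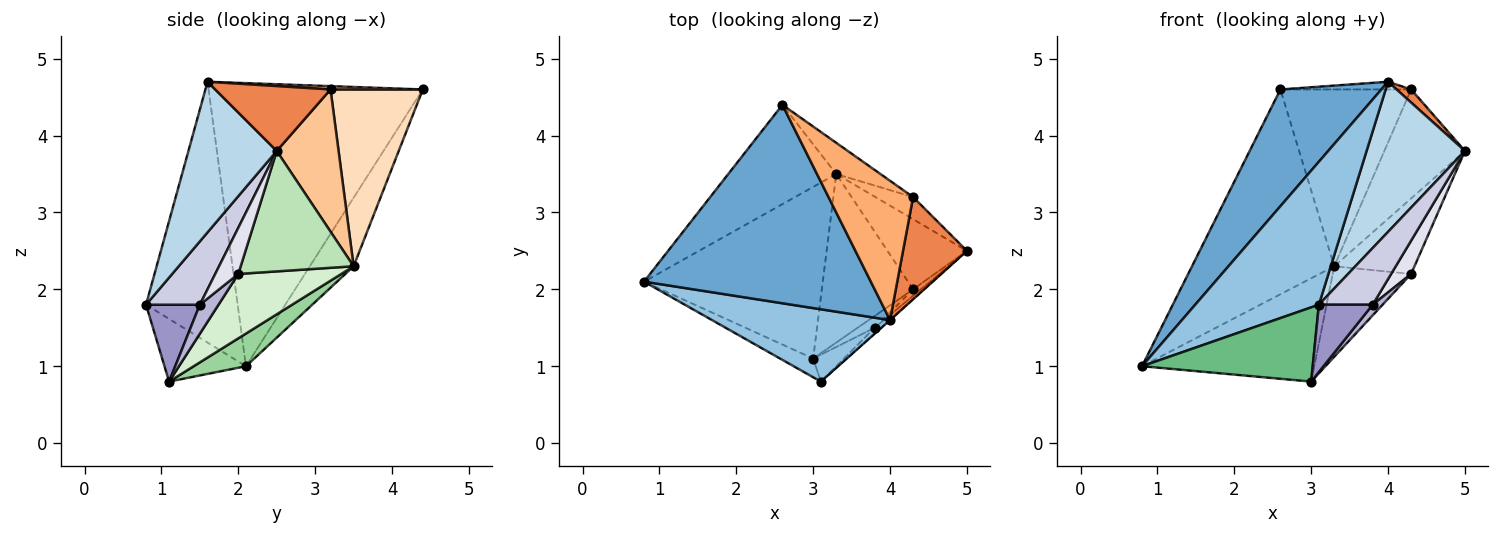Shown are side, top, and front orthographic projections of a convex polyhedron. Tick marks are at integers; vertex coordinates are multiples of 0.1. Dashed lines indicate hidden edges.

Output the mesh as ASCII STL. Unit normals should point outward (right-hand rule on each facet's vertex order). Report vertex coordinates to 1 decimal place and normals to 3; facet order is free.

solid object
 facet normal -0.732 -0.345 0.587
  outer loop
   vertex 4.0 1.6 4.7
   vertex 2.6 4.4 4.6
   vertex 0.8 2.1 1.0
  endloop
 endfacet
 facet normal -0.552 -0.744 0.377
  outer loop
   vertex 3.1 0.8 1.8
   vertex 4.0 1.6 4.7
   vertex 0.8 2.1 1.0
  endloop
 endfacet
 facet normal 0.668 -0.744 -0.002
  outer loop
   vertex 3.1 0.8 1.8
   vertex 5.0 2.5 3.8
   vertex 4.0 1.6 4.7
  endloop
 endfacet
 facet normal -0.267 0.867 -0.421
  outer loop
   vertex 3.3 3.5 2.3
   vertex 0.8 2.1 1.0
   vertex 2.6 4.4 4.6
  endloop
 endfacet
 facet normal 0.710 -0.089 0.699
  outer loop
   vertex 4.3 3.2 4.6
   vertex 4.0 1.6 4.7
   vertex 5.0 2.5 3.8
  endloop
 endfacet
 facet normal 0.039 0.055 0.998
  outer loop
   vertex 4.3 3.2 4.6
   vertex 2.6 4.4 4.6
   vertex 4.0 1.6 4.7
  endloop
 endfacet
 facet normal 0.601 0.783 -0.159
  outer loop
   vertex 4.3 3.2 4.6
   vertex 5.0 2.5 3.8
   vertex 3.3 3.5 2.3
  endloop
 endfacet
 facet normal 0.571 0.809 -0.143
  outer loop
   vertex 4.3 3.2 4.6
   vertex 3.3 3.5 2.3
   vertex 2.6 4.4 4.6
  endloop
 endfacet
 facet normal -0.420 -0.880 -0.222
  outer loop
   vertex 3.0 1.1 0.8
   vertex 3.1 0.8 1.8
   vertex 0.8 2.1 1.0
  endloop
 endfacet
 facet normal 0.155 0.510 -0.846
  outer loop
   vertex 3.0 1.1 0.8
   vertex 0.8 2.1 1.0
   vertex 3.3 3.5 2.3
  endloop
 endfacet
 facet normal 0.718 0.510 -0.474
  outer loop
   vertex 4.3 2.0 2.2
   vertex 3.3 3.5 2.3
   vertex 5.0 2.5 3.8
  endloop
 endfacet
 facet normal 0.528 0.402 -0.748
  outer loop
   vertex 4.3 2.0 2.2
   vertex 3.0 1.1 0.8
   vertex 3.3 3.5 2.3
  endloop
 endfacet
 facet normal 0.680 -0.680 -0.272
  outer loop
   vertex 3.8 1.5 1.8
   vertex 3.1 0.8 1.8
   vertex 3.0 1.1 0.8
  endloop
 endfacet
 facet normal 0.784 -0.415 -0.461
  outer loop
   vertex 3.8 1.5 1.8
   vertex 3.0 1.1 0.8
   vertex 4.3 2.0 2.2
  endloop
 endfacet
 facet normal 0.705 -0.705 -0.071
  outer loop
   vertex 3.8 1.5 1.8
   vertex 5.0 2.5 3.8
   vertex 3.1 0.8 1.8
  endloop
 endfacet
 facet normal 0.750 -0.650 -0.125
  outer loop
   vertex 3.8 1.5 1.8
   vertex 4.3 2.0 2.2
   vertex 5.0 2.5 3.8
  endloop
 endfacet
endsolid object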